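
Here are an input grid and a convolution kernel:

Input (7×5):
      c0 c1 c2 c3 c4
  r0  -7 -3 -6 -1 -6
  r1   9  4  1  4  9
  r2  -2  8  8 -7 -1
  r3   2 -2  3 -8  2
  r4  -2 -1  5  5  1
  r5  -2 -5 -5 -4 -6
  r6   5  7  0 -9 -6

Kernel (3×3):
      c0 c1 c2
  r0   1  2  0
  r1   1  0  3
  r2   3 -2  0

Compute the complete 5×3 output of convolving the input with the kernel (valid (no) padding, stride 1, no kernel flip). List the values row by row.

-23 9 58
49 -19 39
21 -15 8
15 13 -12
-20 13 10

Output[0,0]: The receptive field on the input at this output position is [-7 -3 -6 / 9 4 1 / -2 8 8]. Elementwise product with the kernel and sum: -7·1 + -3·2 + 9·1 + 1·3 + -2·3 + 8·-2.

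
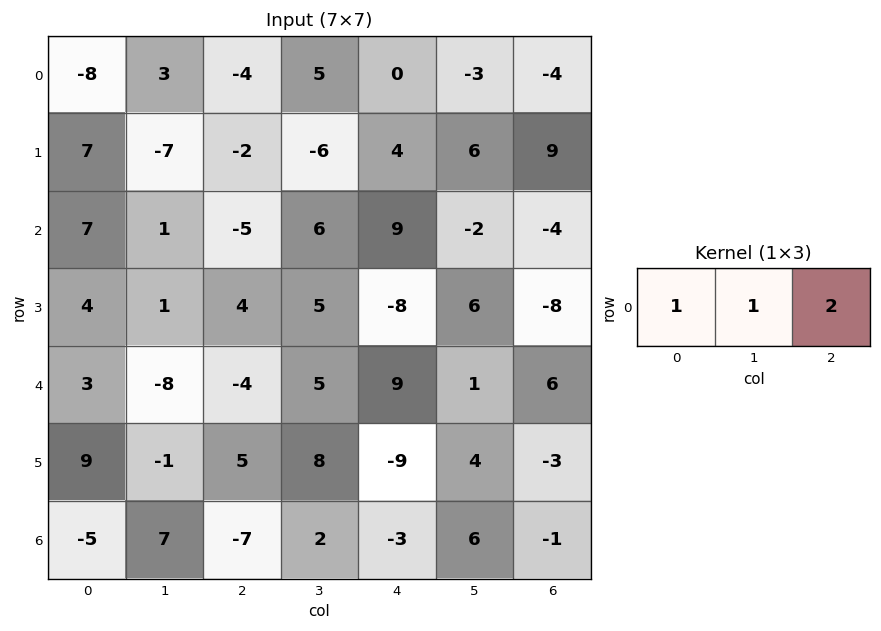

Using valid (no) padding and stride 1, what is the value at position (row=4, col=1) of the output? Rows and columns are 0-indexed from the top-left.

The receptive field on the input at this output position is [-8 -4 5]. Elementwise product with the kernel and sum: -8·1 + -4·1 + 5·2.

-2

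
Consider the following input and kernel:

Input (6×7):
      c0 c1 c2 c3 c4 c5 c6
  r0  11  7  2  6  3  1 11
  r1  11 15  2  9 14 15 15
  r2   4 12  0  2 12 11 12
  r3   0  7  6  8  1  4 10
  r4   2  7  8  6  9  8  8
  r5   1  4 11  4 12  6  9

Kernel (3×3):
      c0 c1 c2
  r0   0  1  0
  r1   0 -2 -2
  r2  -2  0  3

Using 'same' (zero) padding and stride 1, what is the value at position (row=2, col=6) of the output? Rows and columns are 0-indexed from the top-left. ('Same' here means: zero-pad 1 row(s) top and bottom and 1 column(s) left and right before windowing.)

-17

The receptive field on the zero-padded input at this output position is [15 15 0 / 11 12 0 / 4 10 0]. Elementwise product with the kernel and sum: 15·1 + 12·-2 + 0·-2 + 4·-2 + 0·3.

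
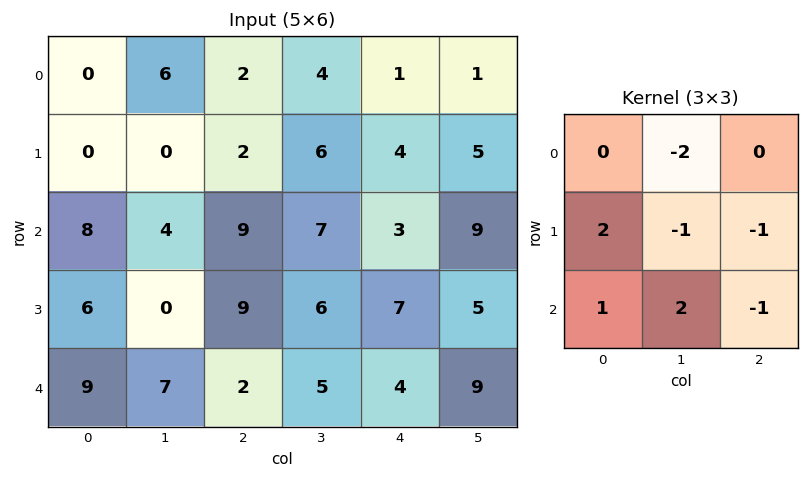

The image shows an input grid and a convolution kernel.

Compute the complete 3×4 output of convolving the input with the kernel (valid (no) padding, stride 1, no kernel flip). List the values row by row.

Output[0,0]: The receptive field on the input at this output position is [0 6 2 / 0 0 2 / 8 4 9]. Elementwise product with the kernel and sum: 6·-2 + 0·2 + 0·-1 + 2·-1 + 8·1 + 4·2 + 9·-1.
Output[0,1]: The receptive field on the input at this output position is [6 2 4 / 0 2 6 / 4 9 7]. Elementwise product with the kernel and sum: 2·-2 + 0·2 + 2·-1 + 6·-1 + 4·1 + 9·2 + 7·-1.

-7 3 6 5
0 0 10 9
16 -27 -1 -2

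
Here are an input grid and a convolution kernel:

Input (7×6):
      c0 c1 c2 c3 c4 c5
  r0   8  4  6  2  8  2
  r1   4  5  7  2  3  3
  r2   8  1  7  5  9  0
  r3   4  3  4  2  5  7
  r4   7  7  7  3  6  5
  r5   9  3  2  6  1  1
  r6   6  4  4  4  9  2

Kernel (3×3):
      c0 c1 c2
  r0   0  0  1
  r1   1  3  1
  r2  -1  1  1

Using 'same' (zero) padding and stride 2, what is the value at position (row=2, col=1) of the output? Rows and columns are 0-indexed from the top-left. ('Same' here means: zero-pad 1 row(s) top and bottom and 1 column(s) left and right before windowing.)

The receptive field on the zero-padded input at this output position is [3 4 2 / 7 7 3 / 3 2 6]. Elementwise product with the kernel and sum: 2·1 + 7·1 + 7·3 + 3·1 + 3·-1 + 2·1 + 6·1.

38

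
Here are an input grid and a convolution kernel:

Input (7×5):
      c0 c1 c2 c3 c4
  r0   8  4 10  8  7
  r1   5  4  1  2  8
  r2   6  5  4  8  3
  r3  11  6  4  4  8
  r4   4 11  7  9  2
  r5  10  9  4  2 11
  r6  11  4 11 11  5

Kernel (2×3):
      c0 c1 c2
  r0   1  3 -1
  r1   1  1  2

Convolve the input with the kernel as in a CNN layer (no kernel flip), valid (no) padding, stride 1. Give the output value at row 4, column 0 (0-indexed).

57

The receptive field on the input at this output position is [4 11 7 / 10 9 4]. Elementwise product with the kernel and sum: 4·1 + 11·3 + 7·-1 + 10·1 + 9·1 + 4·2.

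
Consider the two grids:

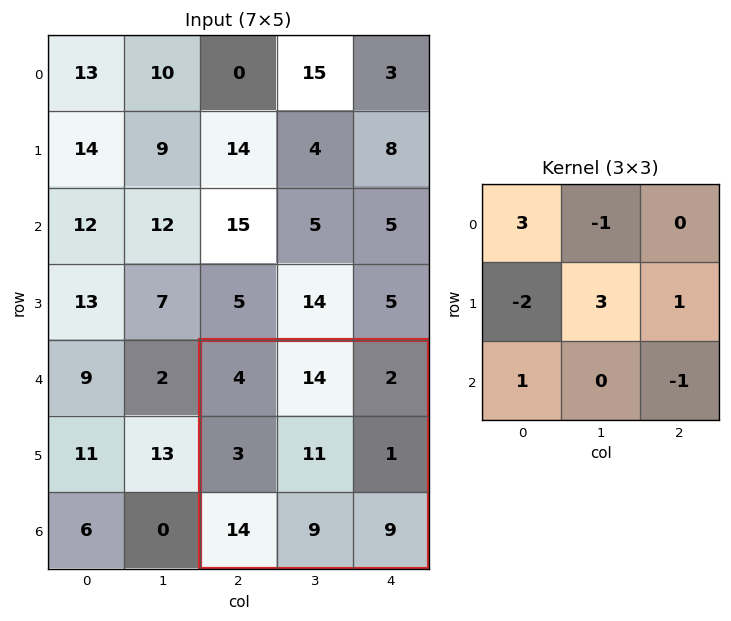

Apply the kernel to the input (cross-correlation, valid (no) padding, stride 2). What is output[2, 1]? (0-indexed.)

31

The receptive field on the input at this output position is [4 14 2 / 3 11 1 / 14 9 9]. Elementwise product with the kernel and sum: 4·3 + 14·-1 + 3·-2 + 11·3 + 1·1 + 14·1 + 9·-1.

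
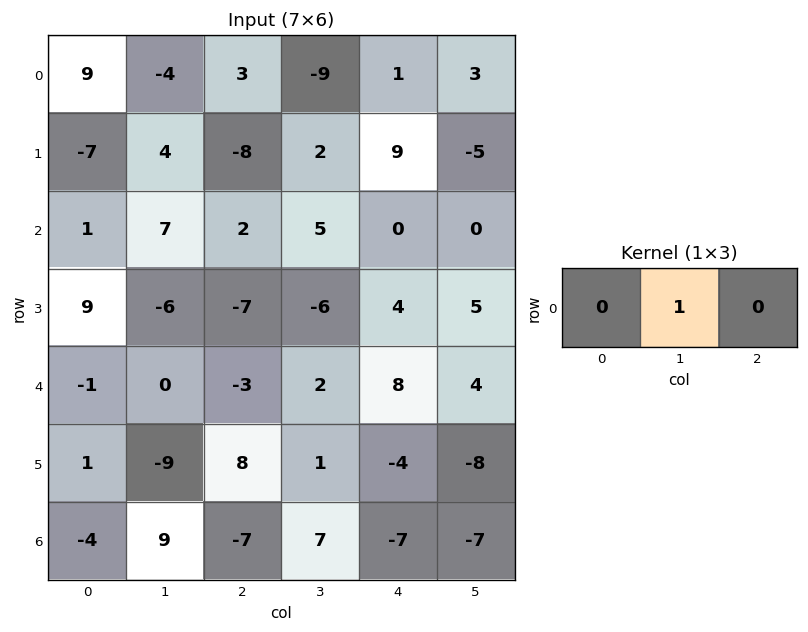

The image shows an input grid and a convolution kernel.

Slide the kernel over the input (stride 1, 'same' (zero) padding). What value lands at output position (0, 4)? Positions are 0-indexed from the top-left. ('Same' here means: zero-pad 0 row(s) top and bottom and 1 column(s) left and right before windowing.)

The receptive field on the zero-padded input at this output position is [-9 1 3]. Elementwise product with the kernel and sum: 1·1.

1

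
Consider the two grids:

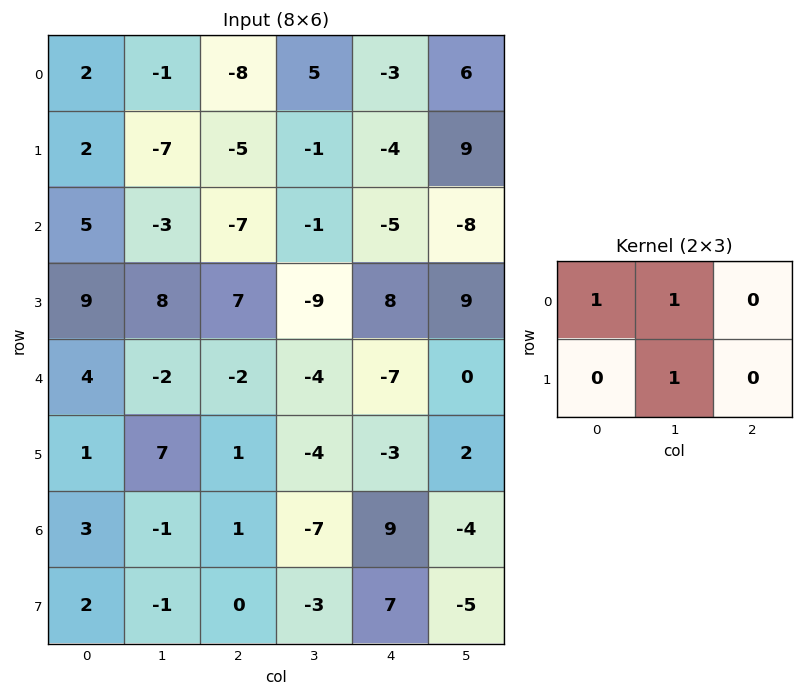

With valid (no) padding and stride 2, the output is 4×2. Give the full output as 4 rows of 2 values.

-6 -4
10 -17
9 -10
1 -9

Output[0,0]: The receptive field on the input at this output position is [2 -1 -8 / 2 -7 -5]. Elementwise product with the kernel and sum: 2·1 + -1·1 + -7·1.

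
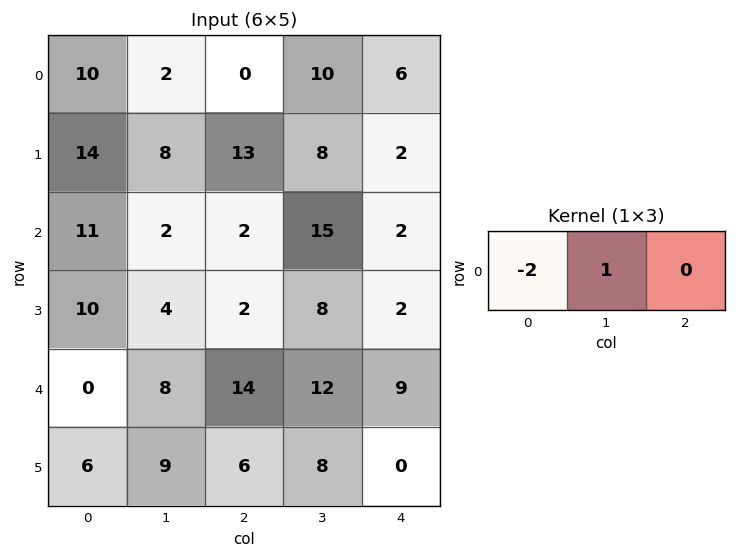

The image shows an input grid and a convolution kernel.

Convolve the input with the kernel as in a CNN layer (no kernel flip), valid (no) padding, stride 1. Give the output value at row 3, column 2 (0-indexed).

4

The receptive field on the input at this output position is [2 8 2]. Elementwise product with the kernel and sum: 2·-2 + 8·1.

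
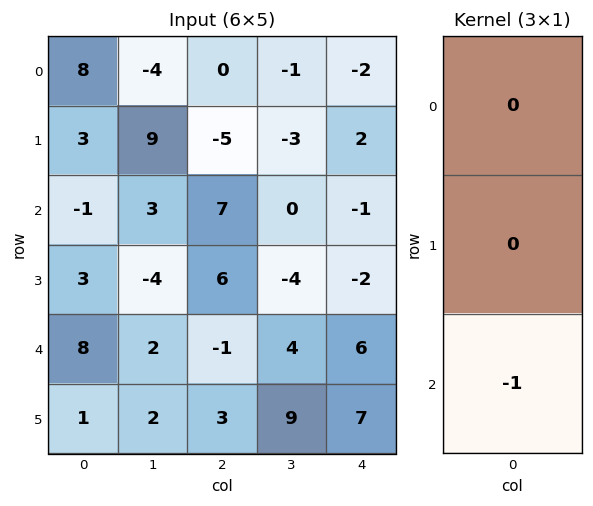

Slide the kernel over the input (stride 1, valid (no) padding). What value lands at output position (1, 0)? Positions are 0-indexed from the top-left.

The receptive field on the input at this output position is [3 / -1 / 3]. Elementwise product with the kernel and sum: 3·-1.

-3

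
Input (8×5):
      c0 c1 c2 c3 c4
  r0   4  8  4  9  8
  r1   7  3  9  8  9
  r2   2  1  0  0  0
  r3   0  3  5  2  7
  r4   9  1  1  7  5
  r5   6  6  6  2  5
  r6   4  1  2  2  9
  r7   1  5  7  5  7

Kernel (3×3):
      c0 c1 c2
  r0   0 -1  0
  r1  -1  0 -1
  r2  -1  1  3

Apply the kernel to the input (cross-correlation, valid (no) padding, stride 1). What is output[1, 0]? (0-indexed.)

The receptive field on the input at this output position is [7 3 9 / 2 1 0 / 0 3 5]. Elementwise product with the kernel and sum: 3·-1 + 2·-1 + 0·-1 + 0·-1 + 3·1 + 5·3.

13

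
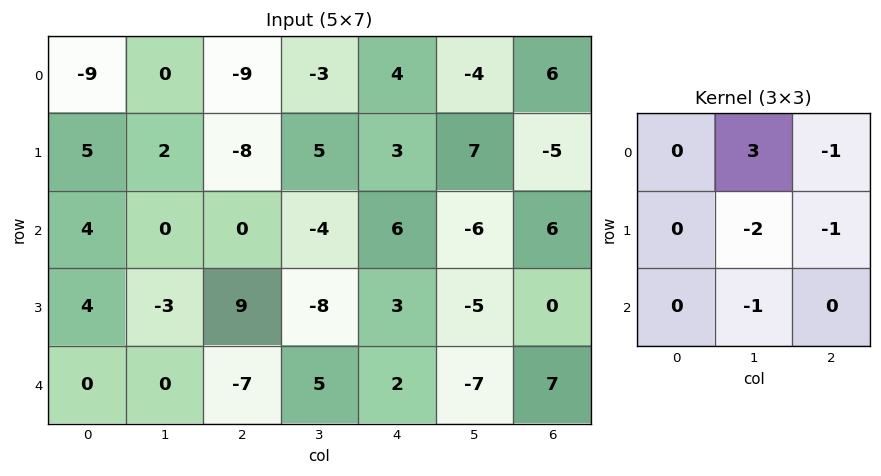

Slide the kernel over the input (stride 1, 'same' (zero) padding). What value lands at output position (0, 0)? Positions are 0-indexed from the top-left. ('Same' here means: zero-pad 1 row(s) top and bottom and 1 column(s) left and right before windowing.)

13

The receptive field on the zero-padded input at this output position is [0 0 0 / 0 -9 0 / 0 5 2]. Elementwise product with the kernel and sum: 0·3 + 0·-1 + -9·-2 + 0·-1 + 5·-1.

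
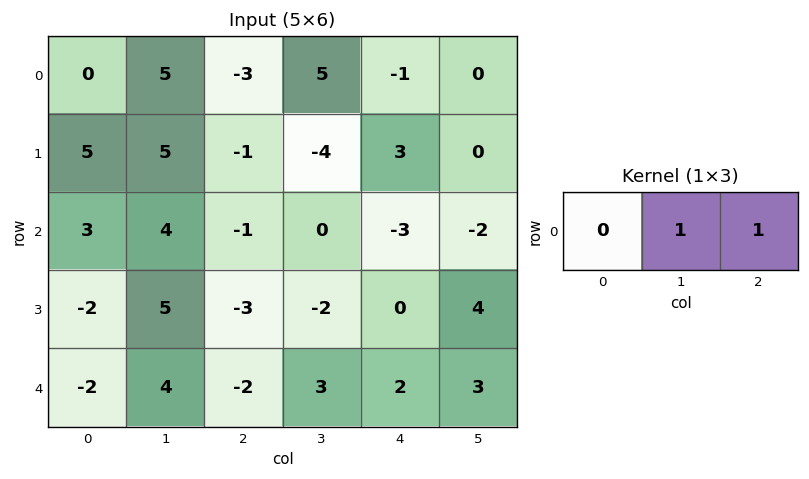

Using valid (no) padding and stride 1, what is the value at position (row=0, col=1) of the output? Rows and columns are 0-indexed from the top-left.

The receptive field on the input at this output position is [5 -3 5]. Elementwise product with the kernel and sum: -3·1 + 5·1.

2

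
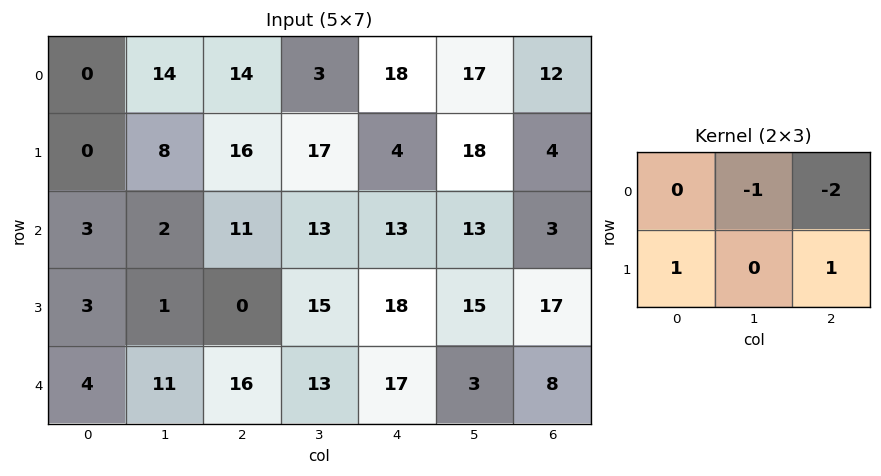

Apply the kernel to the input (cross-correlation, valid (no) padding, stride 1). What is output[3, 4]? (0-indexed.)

The receptive field on the input at this output position is [18 15 17 / 17 3 8]. Elementwise product with the kernel and sum: 15·-1 + 17·-2 + 17·1 + 8·1.

-24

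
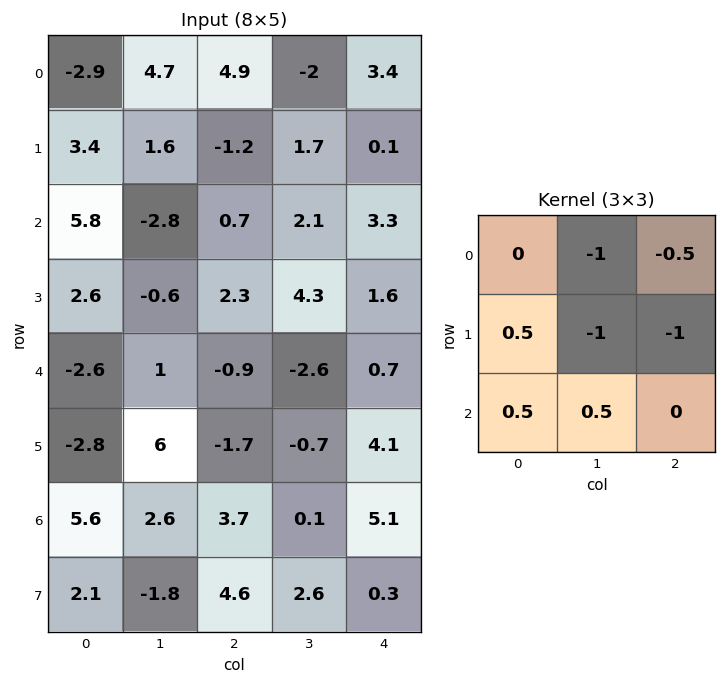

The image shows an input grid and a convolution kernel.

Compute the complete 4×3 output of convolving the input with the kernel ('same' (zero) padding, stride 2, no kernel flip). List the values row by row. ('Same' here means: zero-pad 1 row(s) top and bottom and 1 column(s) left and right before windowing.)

Output[0,0]: The receptive field on the zero-padded input at this output position is [0 0 0 / 0 -2.9 4.7 / 0 3.4 1.6]. Elementwise product with the kernel and sum: 0·-1 + 0·-0.5 + 0·0.5 + -2.9·-1 + 4.7·-1 + 0·0.5 + 3.4·0.5.

-0.1 -0.35 -3.5
-5.9 -3 0.6
-2.1 1.7 -1.9
-7.35 0.95 -7.7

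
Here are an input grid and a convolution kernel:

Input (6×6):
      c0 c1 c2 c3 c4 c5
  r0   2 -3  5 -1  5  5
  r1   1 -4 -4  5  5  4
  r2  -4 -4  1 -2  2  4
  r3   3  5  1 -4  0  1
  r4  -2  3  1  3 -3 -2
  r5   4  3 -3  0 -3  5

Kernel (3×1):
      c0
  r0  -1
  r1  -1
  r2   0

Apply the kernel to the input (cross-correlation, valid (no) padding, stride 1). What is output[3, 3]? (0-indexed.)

The receptive field on the input at this output position is [-4 / 3 / 0]. Elementwise product with the kernel and sum: -4·-1 + 3·-1.

1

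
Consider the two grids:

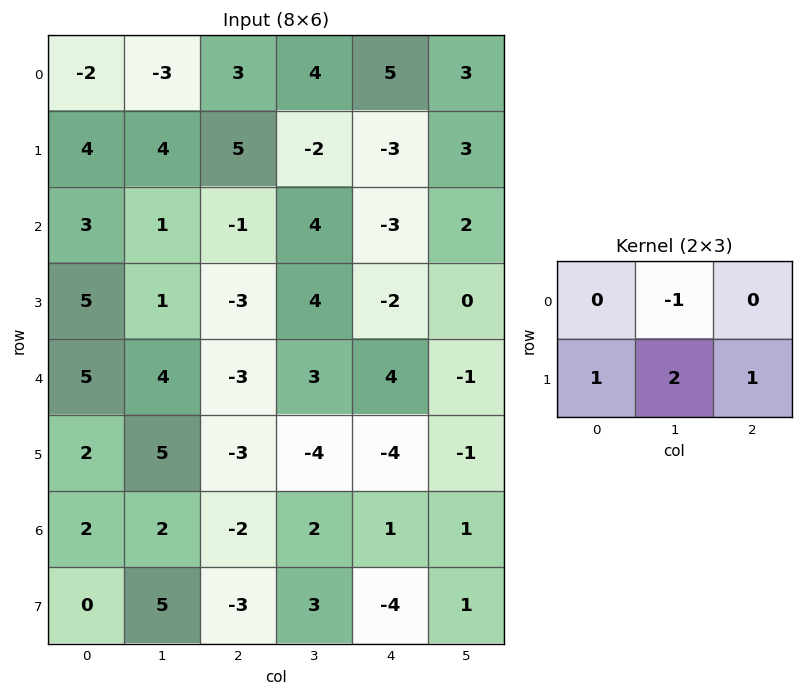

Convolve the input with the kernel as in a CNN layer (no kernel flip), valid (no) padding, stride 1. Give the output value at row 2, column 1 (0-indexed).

0

The receptive field on the input at this output position is [1 -1 4 / 1 -3 4]. Elementwise product with the kernel and sum: -1·-1 + 1·1 + -3·2 + 4·1.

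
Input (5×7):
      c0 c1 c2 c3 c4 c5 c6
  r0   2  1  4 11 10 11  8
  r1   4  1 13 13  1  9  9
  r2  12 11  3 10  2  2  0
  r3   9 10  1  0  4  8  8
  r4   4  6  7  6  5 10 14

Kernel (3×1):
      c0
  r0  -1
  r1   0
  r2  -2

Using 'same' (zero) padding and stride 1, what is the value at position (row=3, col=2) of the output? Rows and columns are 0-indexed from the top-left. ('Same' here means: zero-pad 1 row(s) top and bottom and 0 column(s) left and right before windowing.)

-17

The receptive field on the zero-padded input at this output position is [3 / 1 / 7]. Elementwise product with the kernel and sum: 3·-1 + 7·-2.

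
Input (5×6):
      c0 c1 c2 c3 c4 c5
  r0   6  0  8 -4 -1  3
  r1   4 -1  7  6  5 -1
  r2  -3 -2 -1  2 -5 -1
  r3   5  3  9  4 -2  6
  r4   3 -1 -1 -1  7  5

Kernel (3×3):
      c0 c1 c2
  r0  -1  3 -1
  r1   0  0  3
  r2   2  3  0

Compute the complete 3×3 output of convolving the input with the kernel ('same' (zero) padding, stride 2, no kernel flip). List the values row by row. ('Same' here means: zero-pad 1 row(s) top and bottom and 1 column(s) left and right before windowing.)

Output[0,0]: The receptive field on the zero-padded input at this output position is [0 0 0 / 0 6 0 / 0 4 -1]. Elementwise product with the kernel and sum: 0·-1 + 0·3 + 0·-1 + 0·3 + 0·2 + 4·3.
Output[0,1]: The receptive field on the zero-padded input at this output position is [0 0 0 / 0 8 -4 / -1 7 6]. Elementwise product with the kernel and sum: 0·-1 + 0·3 + 0·-1 + -4·3 + -1·2 + 7·3.

12 7 36
22 55 9
9 17 -1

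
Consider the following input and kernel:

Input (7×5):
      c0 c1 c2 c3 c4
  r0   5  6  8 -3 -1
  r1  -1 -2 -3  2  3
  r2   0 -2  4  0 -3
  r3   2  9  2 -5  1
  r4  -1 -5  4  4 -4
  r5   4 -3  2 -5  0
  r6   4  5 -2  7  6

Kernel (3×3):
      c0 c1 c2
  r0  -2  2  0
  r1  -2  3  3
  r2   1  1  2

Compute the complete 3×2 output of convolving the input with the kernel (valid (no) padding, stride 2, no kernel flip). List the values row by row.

Output[0,0]: The receptive field on the input at this output position is [5 6 8 / -1 -2 -3 / 0 -2 4]. Elementwise product with the kernel and sum: 5·-2 + 6·2 + -1·-2 + -2·3 + -3·3 + 0·1 + -2·1 + 4·2.

-5 -3
27 -24
-14 -2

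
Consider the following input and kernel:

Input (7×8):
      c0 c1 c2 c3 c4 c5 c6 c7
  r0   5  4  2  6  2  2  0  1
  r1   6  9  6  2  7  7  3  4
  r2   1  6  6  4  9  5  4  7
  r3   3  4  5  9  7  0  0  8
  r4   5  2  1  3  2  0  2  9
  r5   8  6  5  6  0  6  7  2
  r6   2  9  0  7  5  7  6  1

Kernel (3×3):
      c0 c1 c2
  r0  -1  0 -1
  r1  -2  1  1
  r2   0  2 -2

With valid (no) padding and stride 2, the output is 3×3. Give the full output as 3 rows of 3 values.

-4 -17 -4
-2 -7 -31
7 -3 11

Output[0,0]: The receptive field on the input at this output position is [5 4 2 / 6 9 6 / 1 6 6]. Elementwise product with the kernel and sum: 5·-1 + 2·-1 + 6·-2 + 9·1 + 6·1 + 6·2 + 6·-2.
Output[0,1]: The receptive field on the input at this output position is [2 6 2 / 6 2 7 / 6 4 9]. Elementwise product with the kernel and sum: 2·-1 + 2·-1 + 6·-2 + 2·1 + 7·1 + 4·2 + 9·-2.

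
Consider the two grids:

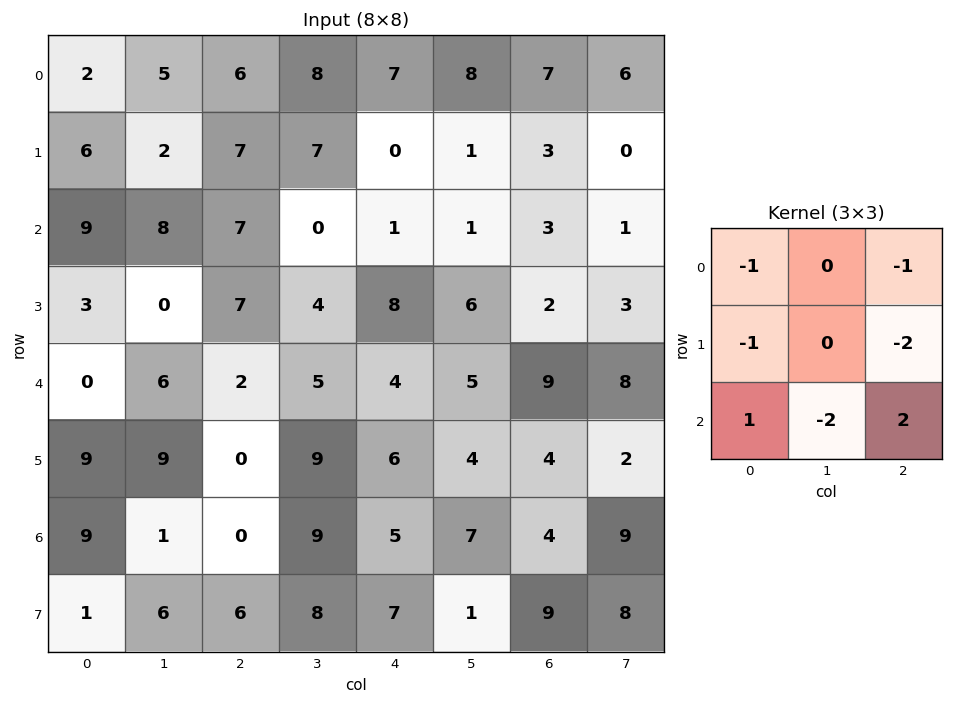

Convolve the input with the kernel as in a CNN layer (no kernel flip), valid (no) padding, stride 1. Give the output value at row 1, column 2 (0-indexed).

The receptive field on the input at this output position is [7 7 0 / 7 0 1 / 7 4 8]. Elementwise product with the kernel and sum: 7·-1 + 0·-1 + 7·-1 + 1·-2 + 7·1 + 4·-2 + 8·2.

-1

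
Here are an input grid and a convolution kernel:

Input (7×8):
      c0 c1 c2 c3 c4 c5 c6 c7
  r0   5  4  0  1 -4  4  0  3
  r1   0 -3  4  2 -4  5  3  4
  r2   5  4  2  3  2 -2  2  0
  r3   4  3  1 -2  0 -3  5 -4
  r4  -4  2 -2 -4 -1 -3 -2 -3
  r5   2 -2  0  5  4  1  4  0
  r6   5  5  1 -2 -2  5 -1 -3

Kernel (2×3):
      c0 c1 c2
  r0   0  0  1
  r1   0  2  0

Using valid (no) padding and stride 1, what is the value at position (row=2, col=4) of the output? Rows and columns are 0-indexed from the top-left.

The receptive field on the input at this output position is [2 -2 2 / 0 -3 5]. Elementwise product with the kernel and sum: 2·1 + -3·2.

-4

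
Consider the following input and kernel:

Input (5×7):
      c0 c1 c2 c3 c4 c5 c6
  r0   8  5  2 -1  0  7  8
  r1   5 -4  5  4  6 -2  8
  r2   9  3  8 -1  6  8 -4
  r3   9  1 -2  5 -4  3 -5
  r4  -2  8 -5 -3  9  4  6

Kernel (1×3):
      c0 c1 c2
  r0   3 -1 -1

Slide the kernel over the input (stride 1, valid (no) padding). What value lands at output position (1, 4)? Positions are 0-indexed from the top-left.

12

The receptive field on the input at this output position is [6 -2 8]. Elementwise product with the kernel and sum: 6·3 + -2·-1 + 8·-1.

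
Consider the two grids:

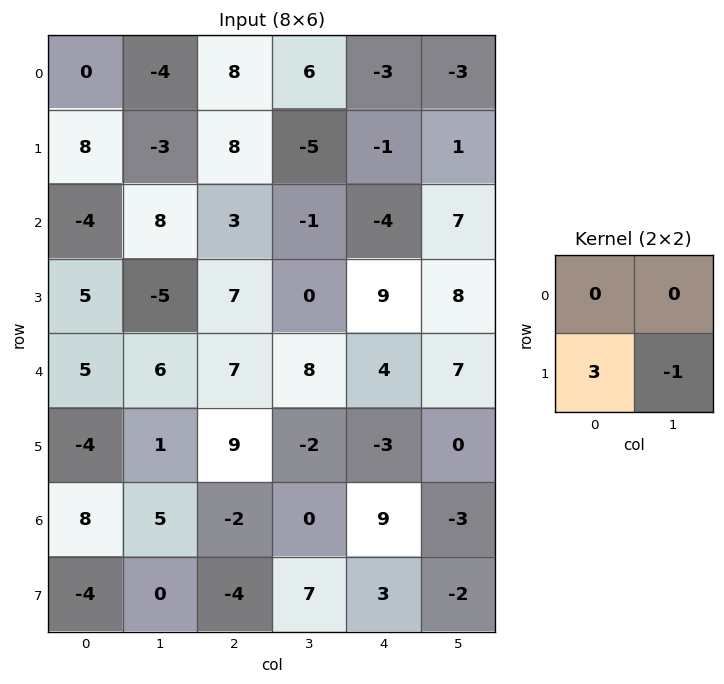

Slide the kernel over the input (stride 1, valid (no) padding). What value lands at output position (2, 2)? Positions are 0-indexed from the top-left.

21

The receptive field on the input at this output position is [3 -1 / 7 0]. Elementwise product with the kernel and sum: 7·3 + 0·-1.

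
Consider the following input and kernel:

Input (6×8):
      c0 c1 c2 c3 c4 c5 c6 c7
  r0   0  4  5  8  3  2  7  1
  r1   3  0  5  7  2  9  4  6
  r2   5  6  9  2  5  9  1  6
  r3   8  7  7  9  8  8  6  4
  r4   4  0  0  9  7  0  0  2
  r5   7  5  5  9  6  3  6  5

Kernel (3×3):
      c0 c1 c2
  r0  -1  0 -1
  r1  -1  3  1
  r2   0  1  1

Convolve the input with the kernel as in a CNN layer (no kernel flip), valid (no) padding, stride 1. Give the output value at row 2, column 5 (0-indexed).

The receptive field on the input at this output position is [9 1 6 / 8 6 4 / 0 0 2]. Elementwise product with the kernel and sum: 9·-1 + 6·-1 + 8·-1 + 6·3 + 4·1 + 0·1 + 2·1.

1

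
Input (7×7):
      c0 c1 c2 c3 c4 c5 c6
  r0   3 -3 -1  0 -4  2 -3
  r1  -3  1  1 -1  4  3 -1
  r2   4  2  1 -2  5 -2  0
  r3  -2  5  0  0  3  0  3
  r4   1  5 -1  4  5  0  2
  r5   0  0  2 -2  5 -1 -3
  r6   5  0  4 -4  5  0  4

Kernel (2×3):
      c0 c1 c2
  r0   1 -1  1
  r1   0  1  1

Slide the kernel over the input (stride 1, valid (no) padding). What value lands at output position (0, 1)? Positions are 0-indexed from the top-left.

The receptive field on the input at this output position is [-3 -1 0 / 1 1 -1]. Elementwise product with the kernel and sum: -3·1 + -1·-1 + 0·1 + 1·1 + -1·1.

-2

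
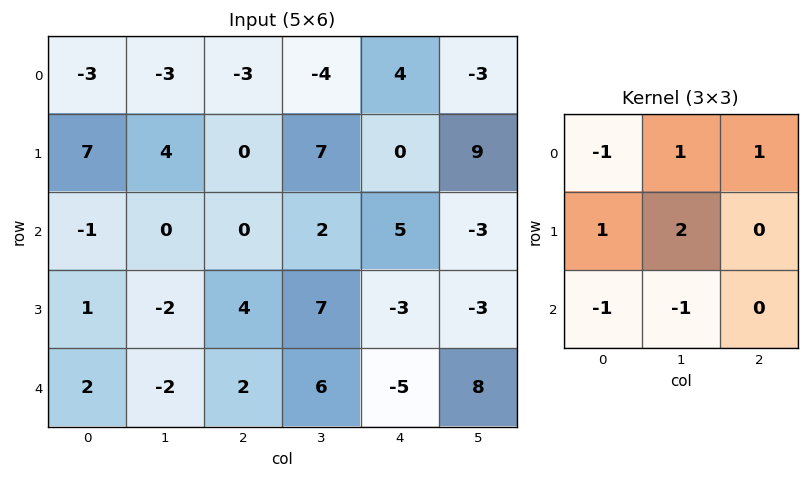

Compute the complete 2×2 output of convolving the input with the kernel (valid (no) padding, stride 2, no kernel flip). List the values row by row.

Output[0,0]: The receptive field on the input at this output position is [-3 -3 -3 / 7 4 0 / -1 0 0]. Elementwise product with the kernel and sum: -3·-1 + -3·1 + -3·1 + 7·1 + 4·2 + -1·-1 + 0·-1.

13 15
-2 17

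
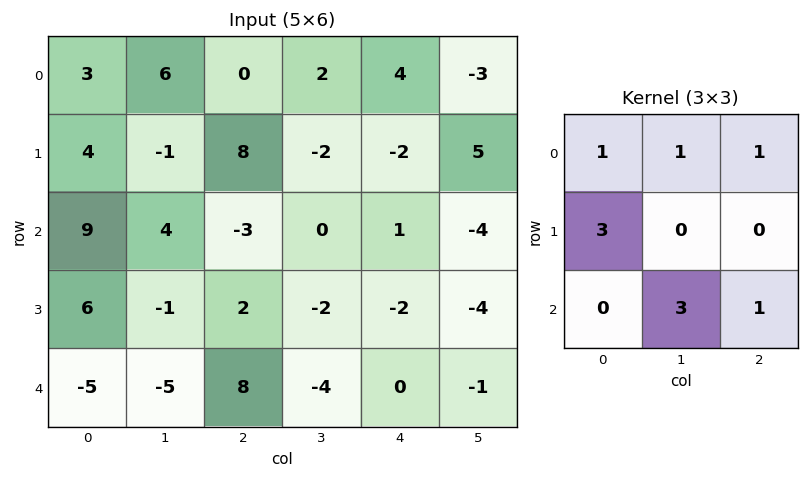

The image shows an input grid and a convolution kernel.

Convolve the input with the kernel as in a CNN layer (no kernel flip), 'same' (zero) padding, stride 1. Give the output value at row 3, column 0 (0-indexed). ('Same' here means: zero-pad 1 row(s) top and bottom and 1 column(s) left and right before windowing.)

The receptive field on the zero-padded input at this output position is [0 9 4 / 0 6 -1 / 0 -5 -5]. Elementwise product with the kernel and sum: 0·1 + 9·1 + 4·1 + 0·3 + -5·3 + -5·1.

-7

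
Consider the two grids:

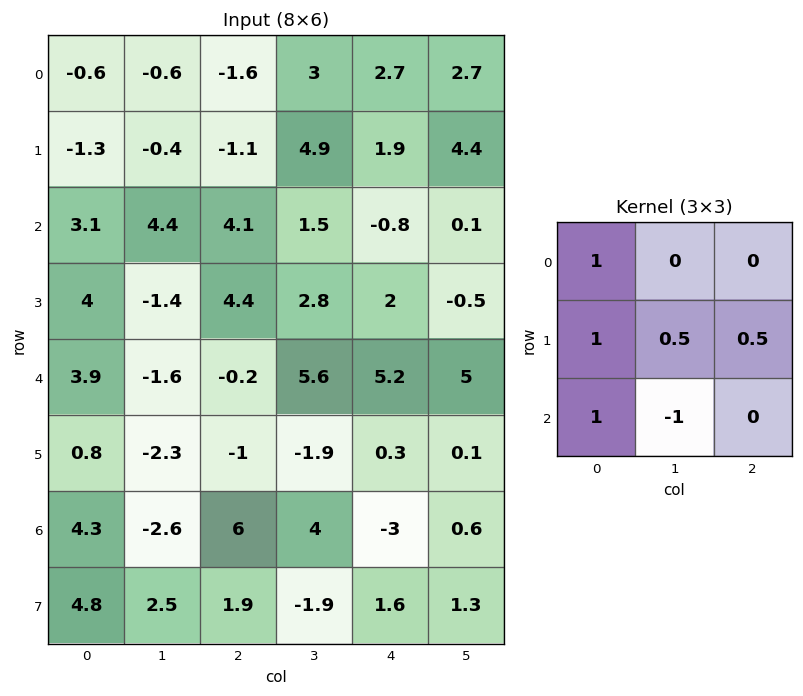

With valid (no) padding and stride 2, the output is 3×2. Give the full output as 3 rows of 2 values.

Output[0,0]: The receptive field on the input at this output position is [-0.6 -0.6 -1.6 / -1.3 -0.4 -1.1 / 3.1 4.4 4.1]. Elementwise product with the kernel and sum: -0.6·1 + -1.3·1 + -0.4·0.5 + -1.1·0.5 + 3.1·1 + 4.4·-1.

-3.95 3.3
14.1 5.1
9.95 0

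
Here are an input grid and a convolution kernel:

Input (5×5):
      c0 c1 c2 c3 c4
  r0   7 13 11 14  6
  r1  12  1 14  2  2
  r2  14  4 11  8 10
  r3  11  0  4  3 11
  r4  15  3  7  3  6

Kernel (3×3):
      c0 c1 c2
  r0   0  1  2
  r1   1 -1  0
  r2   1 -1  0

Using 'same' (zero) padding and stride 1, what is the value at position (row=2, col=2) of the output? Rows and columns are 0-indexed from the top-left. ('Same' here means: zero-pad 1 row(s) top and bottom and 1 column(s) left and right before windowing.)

7

The receptive field on the zero-padded input at this output position is [1 14 2 / 4 11 8 / 0 4 3]. Elementwise product with the kernel and sum: 14·1 + 2·2 + 4·1 + 11·-1 + 0·1 + 4·-1.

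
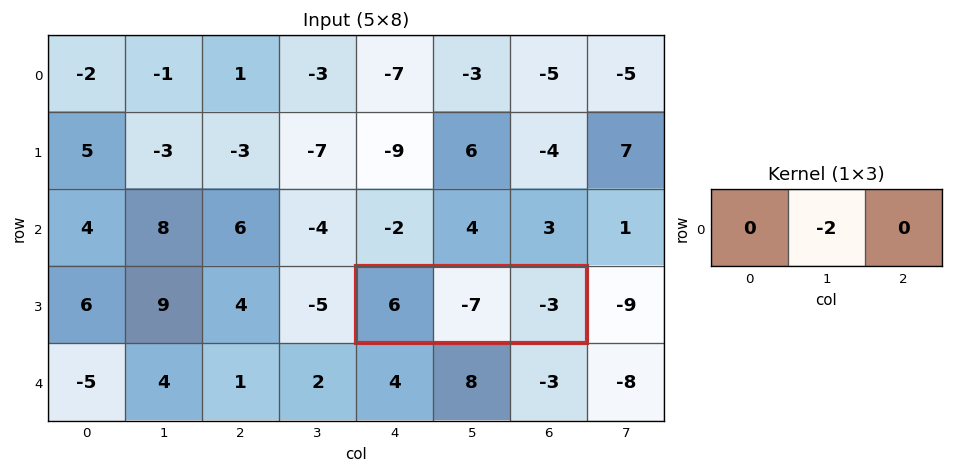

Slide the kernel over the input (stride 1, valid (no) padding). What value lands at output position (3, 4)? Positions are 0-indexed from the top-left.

14

The receptive field on the input at this output position is [6 -7 -3]. Elementwise product with the kernel and sum: -7·-2.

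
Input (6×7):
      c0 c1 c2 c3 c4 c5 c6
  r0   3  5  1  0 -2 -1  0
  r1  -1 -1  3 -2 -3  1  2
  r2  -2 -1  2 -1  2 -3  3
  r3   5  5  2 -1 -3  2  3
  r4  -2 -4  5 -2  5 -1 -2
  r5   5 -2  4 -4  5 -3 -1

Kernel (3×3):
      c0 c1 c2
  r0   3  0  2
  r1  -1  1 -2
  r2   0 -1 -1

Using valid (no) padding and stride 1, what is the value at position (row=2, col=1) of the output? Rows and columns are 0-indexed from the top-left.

-9

The receptive field on the input at this output position is [-1 2 -1 / 5 2 -1 / -4 5 -2]. Elementwise product with the kernel and sum: -1·3 + -1·2 + 5·-1 + 2·1 + -1·-2 + 5·-1 + -2·-1.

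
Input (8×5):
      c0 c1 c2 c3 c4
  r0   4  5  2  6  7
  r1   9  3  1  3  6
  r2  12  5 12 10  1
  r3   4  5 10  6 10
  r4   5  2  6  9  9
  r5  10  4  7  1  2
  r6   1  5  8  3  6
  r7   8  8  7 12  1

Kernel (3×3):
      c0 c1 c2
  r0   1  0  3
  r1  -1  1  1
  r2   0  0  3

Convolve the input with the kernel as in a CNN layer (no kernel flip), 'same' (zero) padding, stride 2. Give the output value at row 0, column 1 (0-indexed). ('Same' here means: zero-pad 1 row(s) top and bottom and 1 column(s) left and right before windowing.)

The receptive field on the zero-padded input at this output position is [0 0 0 / 5 2 6 / 3 1 3]. Elementwise product with the kernel and sum: 0·1 + 0·3 + 5·-1 + 2·1 + 6·1 + 3·3.

12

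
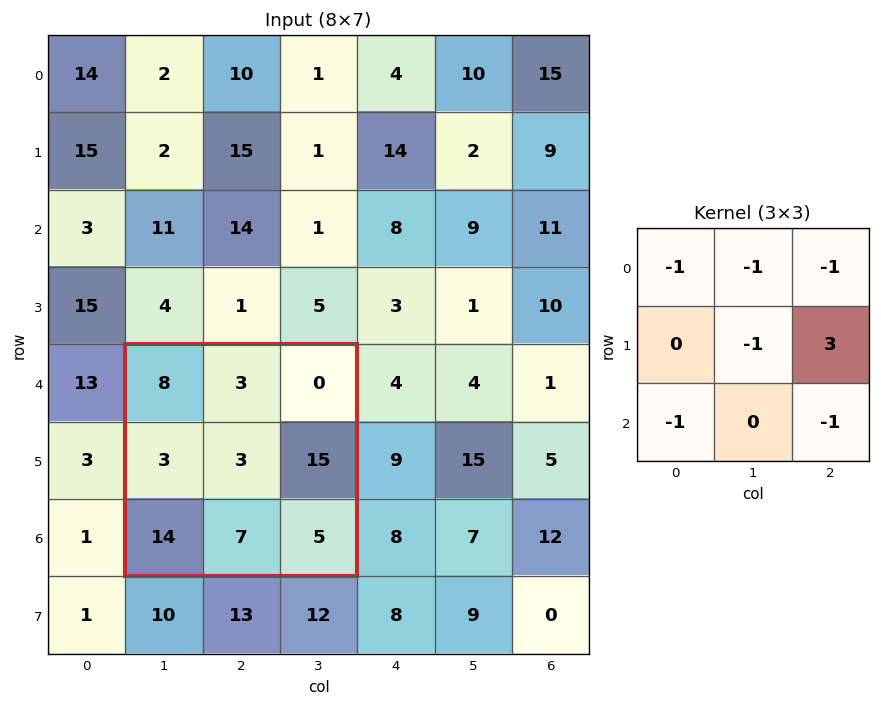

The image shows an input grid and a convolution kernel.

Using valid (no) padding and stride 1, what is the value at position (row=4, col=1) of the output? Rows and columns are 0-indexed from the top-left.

12

The receptive field on the input at this output position is [8 3 0 / 3 3 15 / 14 7 5]. Elementwise product with the kernel and sum: 8·-1 + 3·-1 + 0·-1 + 3·-1 + 15·3 + 14·-1 + 5·-1.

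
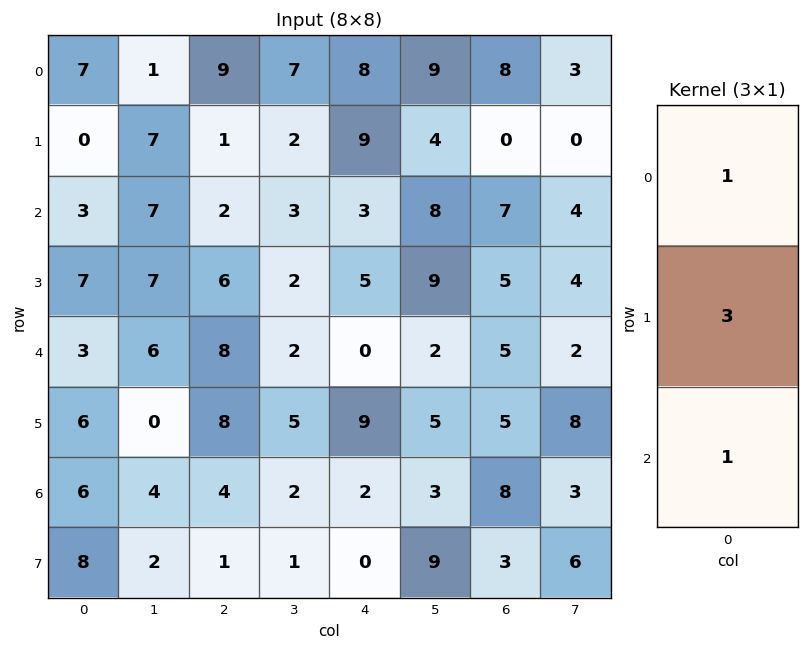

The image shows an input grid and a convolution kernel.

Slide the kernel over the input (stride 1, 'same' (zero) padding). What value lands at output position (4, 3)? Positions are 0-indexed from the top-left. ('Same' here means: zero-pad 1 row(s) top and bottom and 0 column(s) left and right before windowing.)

13

The receptive field on the zero-padded input at this output position is [2 / 2 / 5]. Elementwise product with the kernel and sum: 2·1 + 2·3 + 5·1.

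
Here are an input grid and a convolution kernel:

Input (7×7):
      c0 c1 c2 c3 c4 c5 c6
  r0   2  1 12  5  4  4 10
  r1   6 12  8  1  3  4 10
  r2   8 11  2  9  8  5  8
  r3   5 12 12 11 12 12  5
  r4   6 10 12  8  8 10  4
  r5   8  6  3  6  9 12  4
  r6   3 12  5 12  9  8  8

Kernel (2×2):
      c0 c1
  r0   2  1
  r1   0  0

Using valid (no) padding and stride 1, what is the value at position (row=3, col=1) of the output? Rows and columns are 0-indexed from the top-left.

36

The receptive field on the input at this output position is [12 12 / 10 12]. Elementwise product with the kernel and sum: 12·2 + 12·1.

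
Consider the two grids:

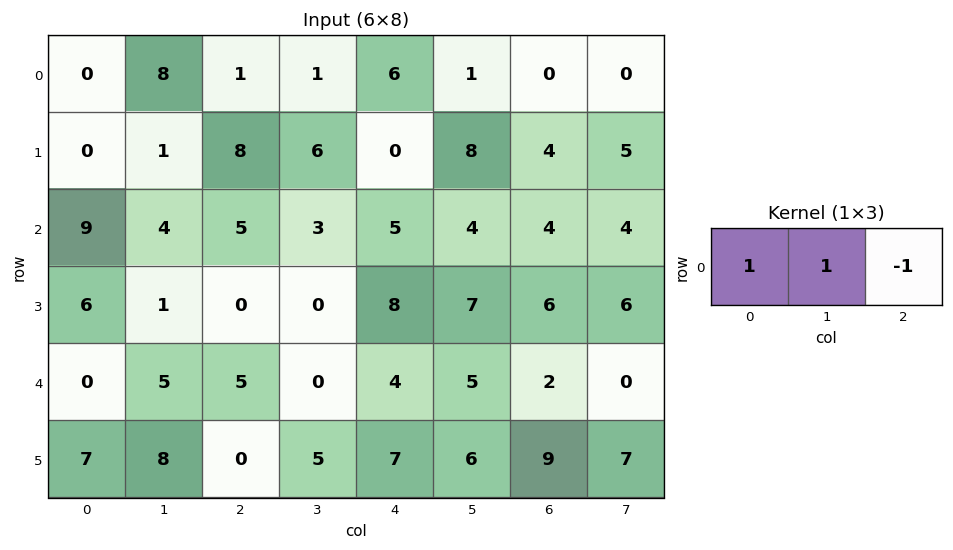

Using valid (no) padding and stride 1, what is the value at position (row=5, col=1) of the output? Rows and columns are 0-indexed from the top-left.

3

The receptive field on the input at this output position is [8 0 5]. Elementwise product with the kernel and sum: 8·1 + 0·1 + 5·-1.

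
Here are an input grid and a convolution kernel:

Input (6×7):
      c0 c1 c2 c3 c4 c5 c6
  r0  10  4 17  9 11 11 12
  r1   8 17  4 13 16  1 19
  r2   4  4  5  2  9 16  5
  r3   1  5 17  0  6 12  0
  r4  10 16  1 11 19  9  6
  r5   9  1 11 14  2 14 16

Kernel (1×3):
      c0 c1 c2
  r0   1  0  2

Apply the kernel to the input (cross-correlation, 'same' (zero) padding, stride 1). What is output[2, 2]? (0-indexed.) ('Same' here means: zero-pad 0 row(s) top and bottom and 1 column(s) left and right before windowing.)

The receptive field on the zero-padded input at this output position is [4 5 2]. Elementwise product with the kernel and sum: 4·1 + 2·2.

8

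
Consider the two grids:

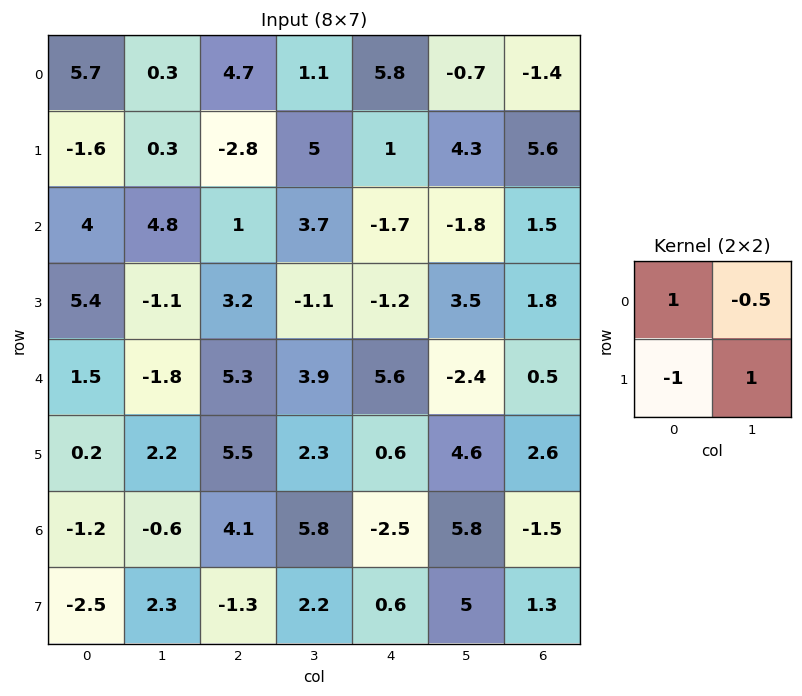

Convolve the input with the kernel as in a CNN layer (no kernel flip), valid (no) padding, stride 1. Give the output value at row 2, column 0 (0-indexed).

The receptive field on the input at this output position is [4 4.8 / 5.4 -1.1]. Elementwise product with the kernel and sum: 4·1 + 4.8·-0.5 + 5.4·-1 + -1.1·1.

-4.9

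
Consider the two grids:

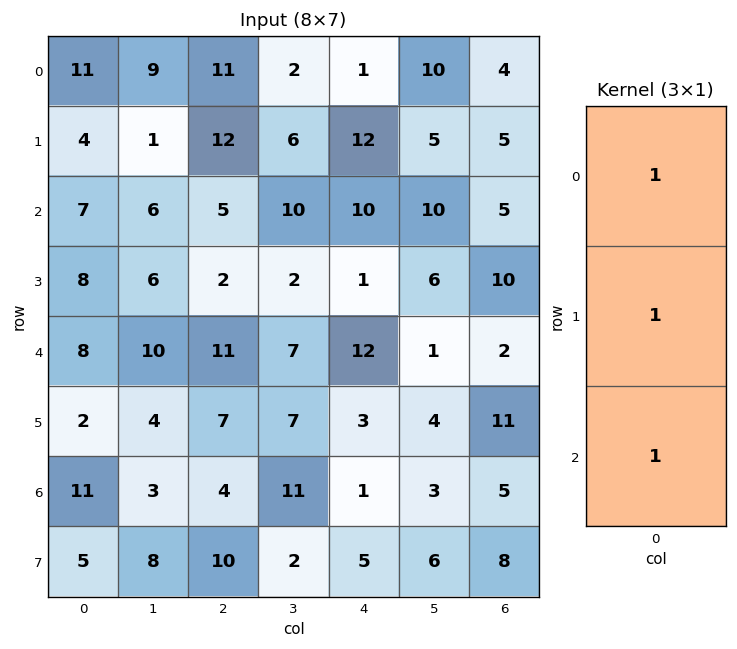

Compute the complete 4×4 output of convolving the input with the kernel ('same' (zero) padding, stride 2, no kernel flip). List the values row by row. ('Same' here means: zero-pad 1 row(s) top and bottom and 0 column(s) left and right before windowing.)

Output[0,0]: The receptive field on the zero-padded input at this output position is [0 / 11 / 4]. Elementwise product with the kernel and sum: 0·1 + 11·1 + 4·1.
Output[0,1]: The receptive field on the zero-padded input at this output position is [0 / 11 / 12]. Elementwise product with the kernel and sum: 0·1 + 11·1 + 12·1.

15 23 13 9
19 19 23 20
18 20 16 23
18 21 9 24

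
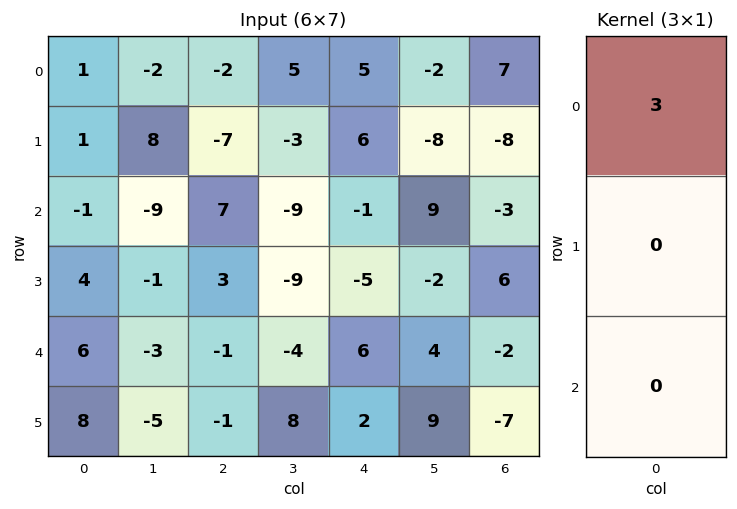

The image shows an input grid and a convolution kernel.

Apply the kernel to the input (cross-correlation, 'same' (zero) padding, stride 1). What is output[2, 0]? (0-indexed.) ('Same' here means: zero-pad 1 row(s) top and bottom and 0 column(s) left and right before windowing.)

3

The receptive field on the zero-padded input at this output position is [1 / -1 / 4]. Elementwise product with the kernel and sum: 1·3.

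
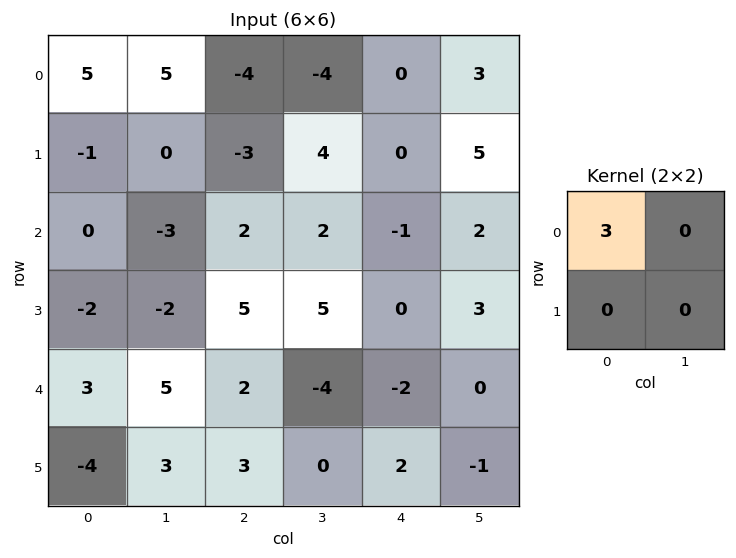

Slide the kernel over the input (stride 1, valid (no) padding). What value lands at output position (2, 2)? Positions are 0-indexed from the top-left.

The receptive field on the input at this output position is [2 2 / 5 5]. Elementwise product with the kernel and sum: 2·3.

6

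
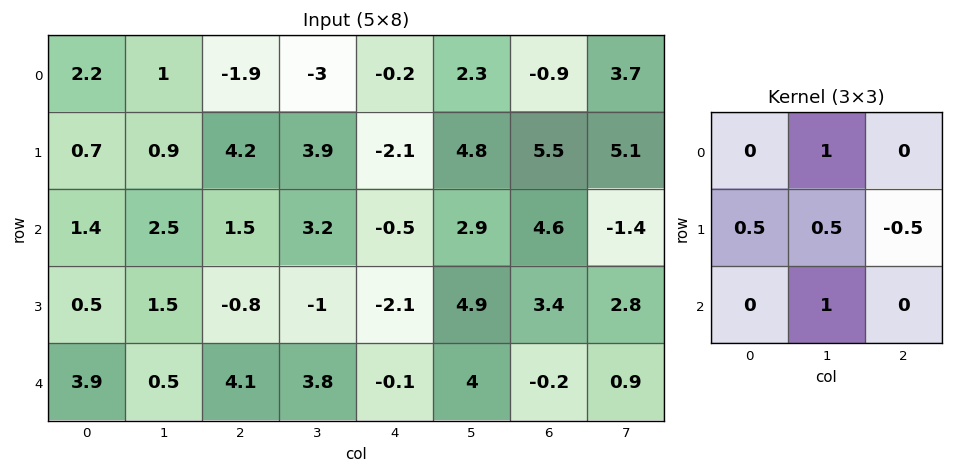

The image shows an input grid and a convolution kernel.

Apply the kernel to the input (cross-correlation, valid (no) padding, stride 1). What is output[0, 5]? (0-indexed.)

6.3

The receptive field on the input at this output position is [2.3 -0.9 3.7 / 4.8 5.5 5.1 / 2.9 4.6 -1.4]. Elementwise product with the kernel and sum: -0.9·1 + 4.8·0.5 + 5.5·0.5 + 5.1·-0.5 + 4.6·1.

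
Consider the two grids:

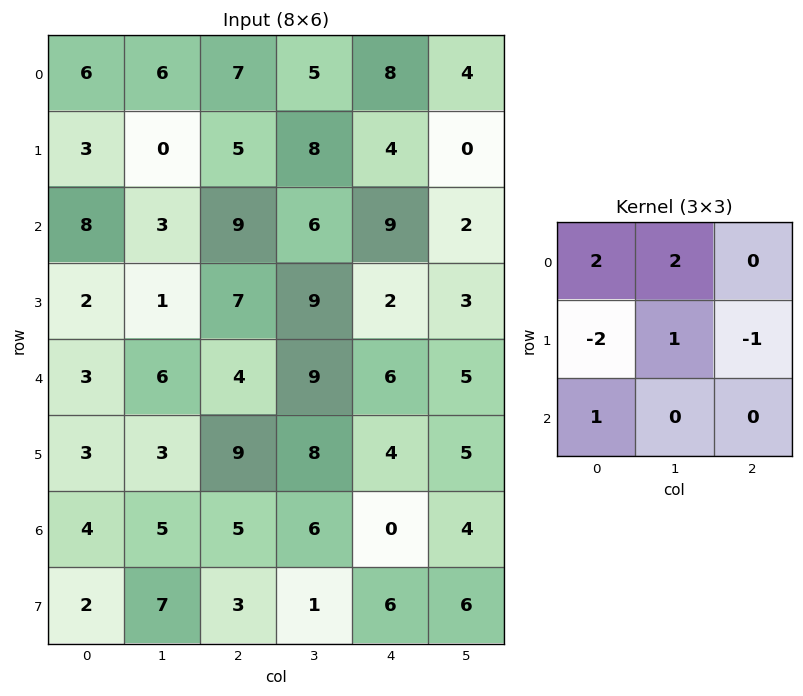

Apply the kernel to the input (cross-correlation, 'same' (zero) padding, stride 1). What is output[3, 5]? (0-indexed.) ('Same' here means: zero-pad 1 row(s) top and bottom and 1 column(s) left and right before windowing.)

The receptive field on the zero-padded input at this output position is [9 2 0 / 2 3 0 / 6 5 0]. Elementwise product with the kernel and sum: 9·2 + 2·2 + 2·-2 + 3·1 + 0·-1 + 6·1.

27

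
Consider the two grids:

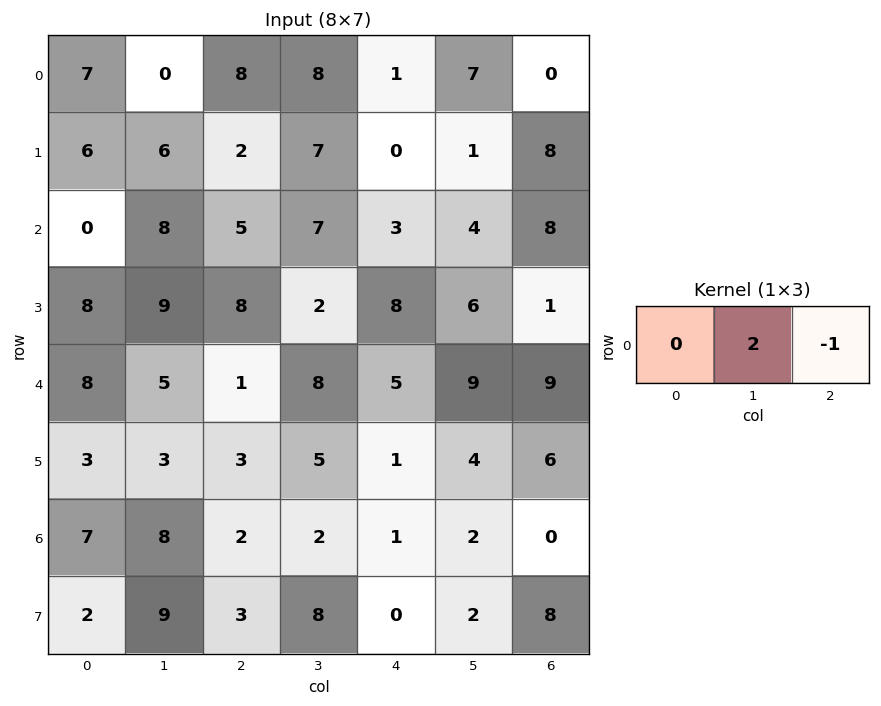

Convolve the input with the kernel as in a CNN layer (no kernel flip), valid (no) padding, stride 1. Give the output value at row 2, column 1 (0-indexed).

The receptive field on the input at this output position is [8 5 7]. Elementwise product with the kernel and sum: 5·2 + 7·-1.

3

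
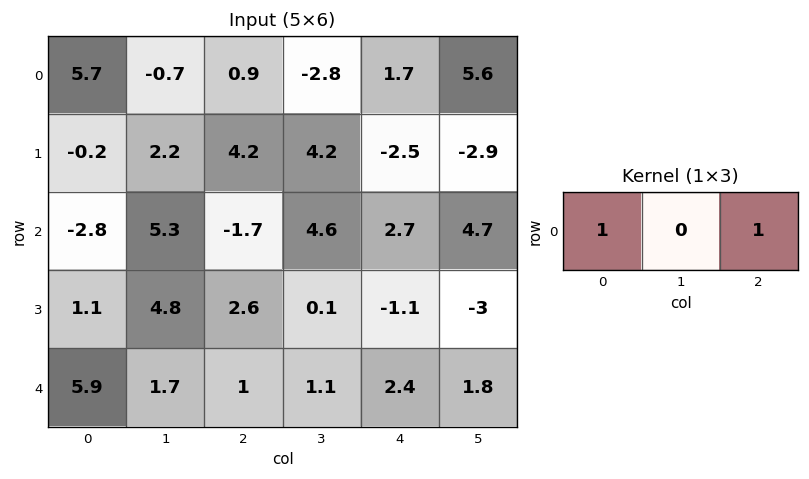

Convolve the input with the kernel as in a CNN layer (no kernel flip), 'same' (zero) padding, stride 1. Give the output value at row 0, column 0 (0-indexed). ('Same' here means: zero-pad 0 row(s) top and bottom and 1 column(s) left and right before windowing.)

-0.7

The receptive field on the zero-padded input at this output position is [0 5.7 -0.7]. Elementwise product with the kernel and sum: 0·1 + -0.7·1.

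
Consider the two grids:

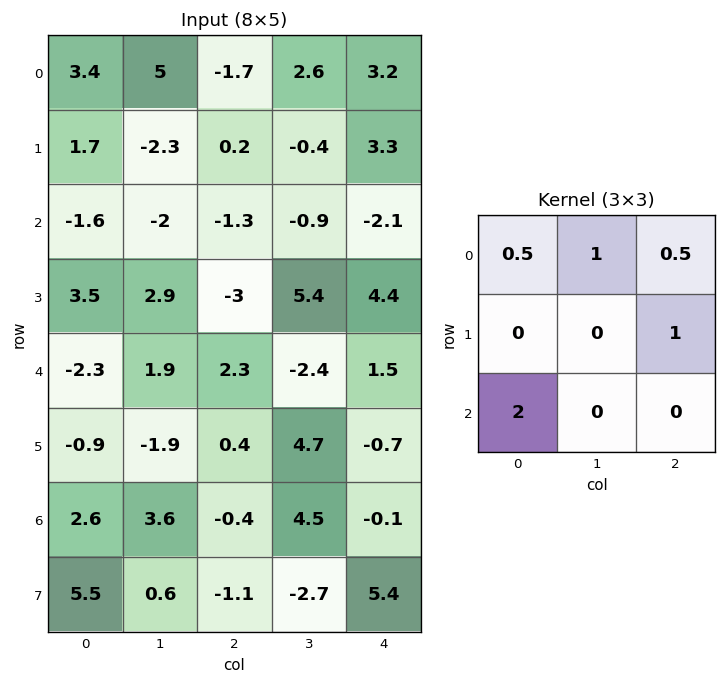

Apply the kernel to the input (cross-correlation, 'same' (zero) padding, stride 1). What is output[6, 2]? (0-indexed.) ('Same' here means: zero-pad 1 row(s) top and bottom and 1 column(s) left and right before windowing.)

7.5

The receptive field on the zero-padded input at this output position is [-1.9 0.4 4.7 / 3.6 -0.4 4.5 / 0.6 -1.1 -2.7]. Elementwise product with the kernel and sum: -1.9·0.5 + 0.4·1 + 4.7·0.5 + 4.5·1 + 0.6·2.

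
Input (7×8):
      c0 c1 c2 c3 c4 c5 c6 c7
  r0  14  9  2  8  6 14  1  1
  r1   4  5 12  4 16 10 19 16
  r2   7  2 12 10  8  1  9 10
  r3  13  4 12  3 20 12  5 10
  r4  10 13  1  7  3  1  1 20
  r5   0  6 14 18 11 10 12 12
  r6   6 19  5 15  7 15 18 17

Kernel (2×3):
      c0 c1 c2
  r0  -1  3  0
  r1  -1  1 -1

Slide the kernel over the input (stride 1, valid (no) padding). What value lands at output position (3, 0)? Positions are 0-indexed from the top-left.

The receptive field on the input at this output position is [13 4 12 / 10 13 1]. Elementwise product with the kernel and sum: 13·-1 + 4·3 + 10·-1 + 13·1 + 1·-1.

1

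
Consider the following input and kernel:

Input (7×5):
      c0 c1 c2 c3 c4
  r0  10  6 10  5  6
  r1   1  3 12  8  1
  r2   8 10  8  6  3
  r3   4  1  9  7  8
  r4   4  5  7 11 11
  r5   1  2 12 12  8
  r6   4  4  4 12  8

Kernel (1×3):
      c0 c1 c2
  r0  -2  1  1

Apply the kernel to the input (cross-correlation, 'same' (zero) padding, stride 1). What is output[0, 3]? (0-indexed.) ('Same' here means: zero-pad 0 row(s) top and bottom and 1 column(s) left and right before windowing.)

-9

The receptive field on the zero-padded input at this output position is [10 5 6]. Elementwise product with the kernel and sum: 10·-2 + 5·1 + 6·1.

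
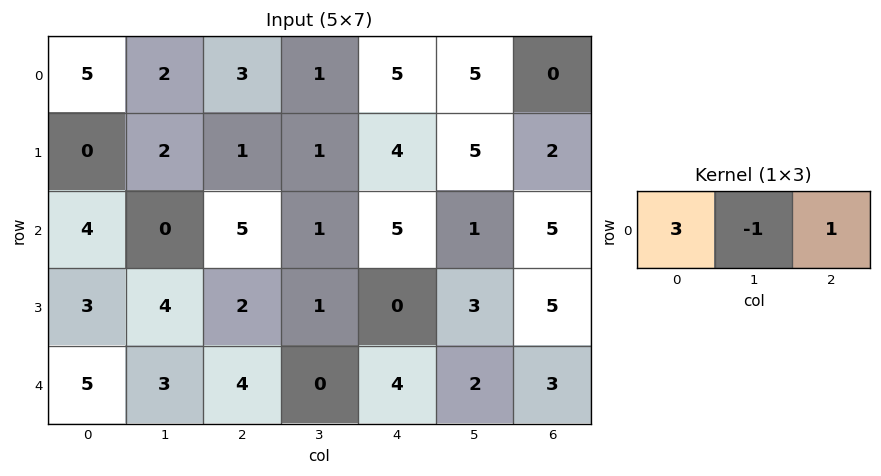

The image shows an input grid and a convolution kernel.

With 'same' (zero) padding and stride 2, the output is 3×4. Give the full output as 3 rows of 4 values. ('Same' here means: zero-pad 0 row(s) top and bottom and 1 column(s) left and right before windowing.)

-3 4 3 15
-4 -4 -1 -2
-2 5 -2 3

Output[0,0]: The receptive field on the zero-padded input at this output position is [0 5 2]. Elementwise product with the kernel and sum: 0·3 + 5·-1 + 2·1.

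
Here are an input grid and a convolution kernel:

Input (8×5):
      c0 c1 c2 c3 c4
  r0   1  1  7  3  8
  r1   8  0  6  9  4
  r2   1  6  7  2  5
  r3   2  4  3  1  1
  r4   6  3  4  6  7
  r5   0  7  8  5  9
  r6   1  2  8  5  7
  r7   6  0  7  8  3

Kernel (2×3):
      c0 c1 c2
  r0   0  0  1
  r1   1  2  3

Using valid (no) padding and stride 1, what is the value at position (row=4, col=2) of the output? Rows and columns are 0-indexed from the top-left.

52

The receptive field on the input at this output position is [4 6 7 / 8 5 9]. Elementwise product with the kernel and sum: 7·1 + 8·1 + 5·2 + 9·3.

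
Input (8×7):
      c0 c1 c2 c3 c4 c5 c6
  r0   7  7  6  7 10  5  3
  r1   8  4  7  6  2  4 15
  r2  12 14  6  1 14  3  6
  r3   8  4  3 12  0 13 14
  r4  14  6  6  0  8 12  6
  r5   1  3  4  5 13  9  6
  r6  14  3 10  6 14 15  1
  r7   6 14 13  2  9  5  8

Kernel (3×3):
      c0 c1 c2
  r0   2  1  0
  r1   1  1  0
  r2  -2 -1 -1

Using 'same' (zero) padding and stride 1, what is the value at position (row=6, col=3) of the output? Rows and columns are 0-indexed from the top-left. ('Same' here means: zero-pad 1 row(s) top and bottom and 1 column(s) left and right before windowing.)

The receptive field on the zero-padded input at this output position is [4 5 13 / 10 6 14 / 13 2 9]. Elementwise product with the kernel and sum: 4·2 + 5·1 + 10·1 + 6·1 + 13·-2 + 2·-1 + 9·-1.

-8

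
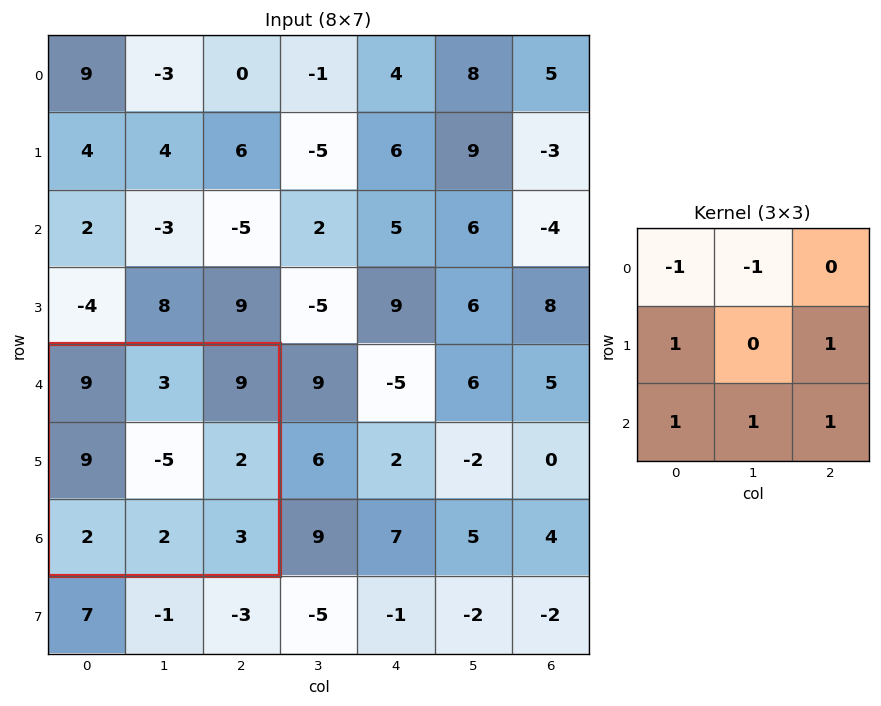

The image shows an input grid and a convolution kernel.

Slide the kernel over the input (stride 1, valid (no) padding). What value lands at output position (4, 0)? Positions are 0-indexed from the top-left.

6

The receptive field on the input at this output position is [9 3 9 / 9 -5 2 / 2 2 3]. Elementwise product with the kernel and sum: 9·-1 + 3·-1 + 9·1 + 2·1 + 2·1 + 2·1 + 3·1.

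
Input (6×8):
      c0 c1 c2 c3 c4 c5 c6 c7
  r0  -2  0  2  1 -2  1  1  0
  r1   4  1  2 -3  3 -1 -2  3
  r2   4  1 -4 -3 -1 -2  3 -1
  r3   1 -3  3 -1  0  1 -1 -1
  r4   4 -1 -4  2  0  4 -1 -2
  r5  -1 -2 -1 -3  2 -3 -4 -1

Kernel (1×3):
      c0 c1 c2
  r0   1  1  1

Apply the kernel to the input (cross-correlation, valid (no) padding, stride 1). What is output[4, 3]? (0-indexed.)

6

The receptive field on the input at this output position is [2 0 4]. Elementwise product with the kernel and sum: 2·1 + 0·1 + 4·1.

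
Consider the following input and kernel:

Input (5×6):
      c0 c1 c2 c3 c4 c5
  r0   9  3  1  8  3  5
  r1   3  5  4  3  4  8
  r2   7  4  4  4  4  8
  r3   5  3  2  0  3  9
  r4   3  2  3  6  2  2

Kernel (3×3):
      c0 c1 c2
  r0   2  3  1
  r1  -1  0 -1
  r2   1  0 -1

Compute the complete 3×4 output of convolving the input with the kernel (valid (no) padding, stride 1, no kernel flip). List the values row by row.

24 9 21 15
17 20 12 5
23 17 20 23

Output[0,0]: The receptive field on the input at this output position is [9 3 1 / 3 5 4 / 7 4 4]. Elementwise product with the kernel and sum: 9·2 + 3·3 + 1·1 + 3·-1 + 4·-1 + 7·1 + 4·-1.
Output[0,1]: The receptive field on the input at this output position is [3 1 8 / 5 4 3 / 4 4 4]. Elementwise product with the kernel and sum: 3·2 + 1·3 + 8·1 + 5·-1 + 3·-1 + 4·1 + 4·-1.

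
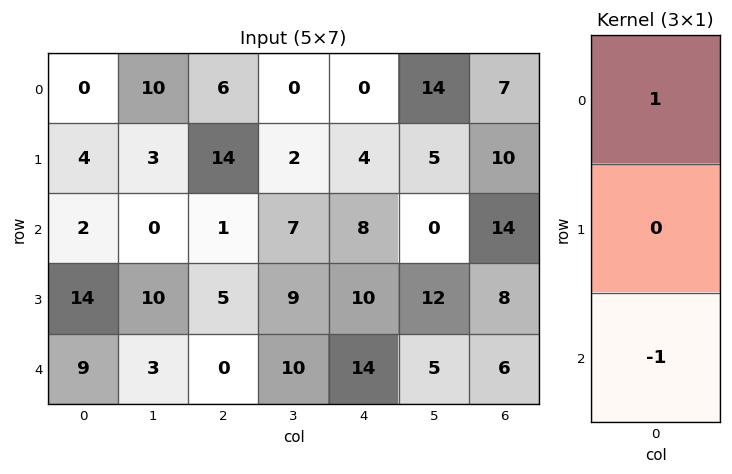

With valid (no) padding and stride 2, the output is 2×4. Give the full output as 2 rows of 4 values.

Output[0,0]: The receptive field on the input at this output position is [0 / 4 / 2]. Elementwise product with the kernel and sum: 0·1 + 2·-1.

-2 5 -8 -7
-7 1 -6 8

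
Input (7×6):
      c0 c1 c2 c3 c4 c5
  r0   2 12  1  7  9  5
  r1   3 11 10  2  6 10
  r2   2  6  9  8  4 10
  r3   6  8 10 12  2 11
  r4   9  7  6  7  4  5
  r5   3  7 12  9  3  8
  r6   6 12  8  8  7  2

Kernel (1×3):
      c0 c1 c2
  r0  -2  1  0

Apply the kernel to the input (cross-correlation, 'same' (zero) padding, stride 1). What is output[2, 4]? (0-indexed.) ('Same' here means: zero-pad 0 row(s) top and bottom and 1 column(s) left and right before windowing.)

-12

The receptive field on the zero-padded input at this output position is [8 4 10]. Elementwise product with the kernel and sum: 8·-2 + 4·1.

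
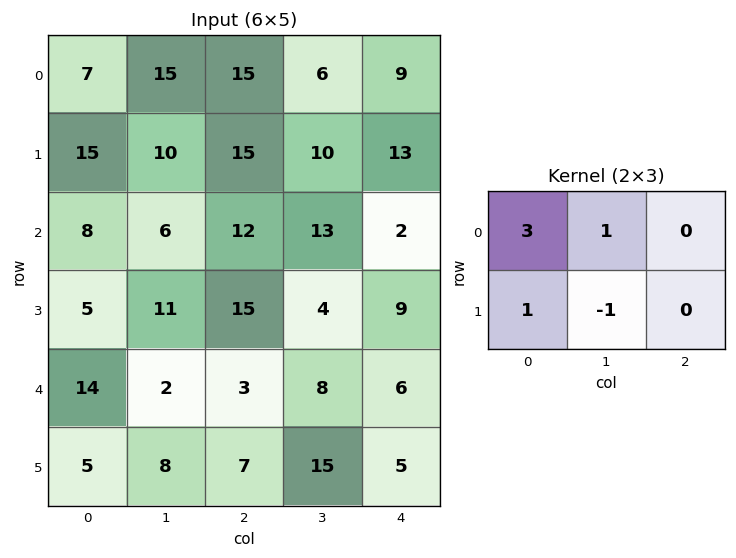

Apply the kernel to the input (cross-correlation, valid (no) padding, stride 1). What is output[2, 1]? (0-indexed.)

The receptive field on the input at this output position is [6 12 13 / 11 15 4]. Elementwise product with the kernel and sum: 6·3 + 12·1 + 11·1 + 15·-1.

26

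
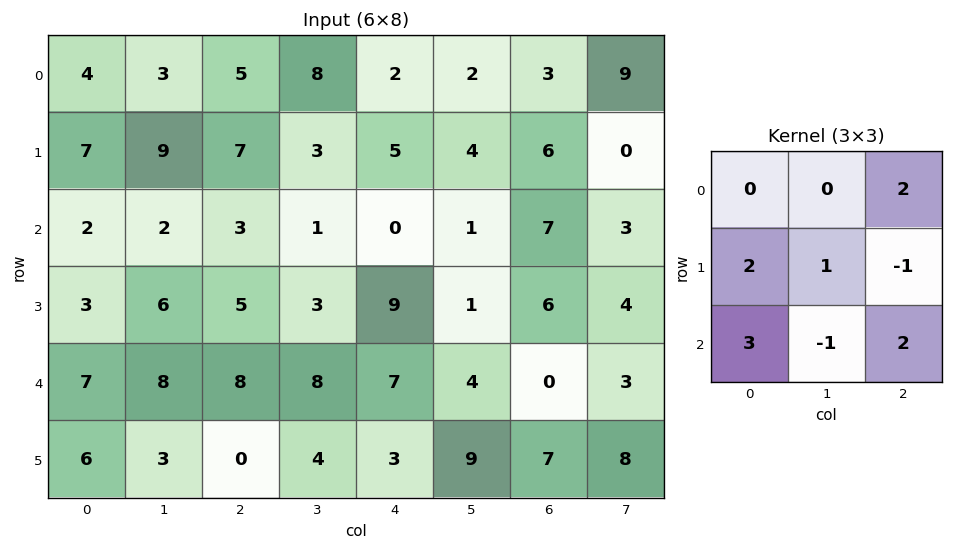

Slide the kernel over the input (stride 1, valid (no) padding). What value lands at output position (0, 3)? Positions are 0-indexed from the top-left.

16

The receptive field on the input at this output position is [8 2 2 / 3 5 4 / 1 0 1]. Elementwise product with the kernel and sum: 2·2 + 3·2 + 5·1 + 4·-1 + 1·3 + 0·-1 + 1·2.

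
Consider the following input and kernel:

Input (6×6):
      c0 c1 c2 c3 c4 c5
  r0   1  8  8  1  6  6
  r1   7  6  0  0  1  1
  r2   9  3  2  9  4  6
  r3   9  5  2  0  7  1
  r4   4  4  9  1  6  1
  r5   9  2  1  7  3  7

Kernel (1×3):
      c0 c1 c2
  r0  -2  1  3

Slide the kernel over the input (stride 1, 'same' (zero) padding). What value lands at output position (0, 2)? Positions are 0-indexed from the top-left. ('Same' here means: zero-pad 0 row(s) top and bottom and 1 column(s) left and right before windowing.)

The receptive field on the zero-padded input at this output position is [8 8 1]. Elementwise product with the kernel and sum: 8·-2 + 8·1 + 1·3.

-5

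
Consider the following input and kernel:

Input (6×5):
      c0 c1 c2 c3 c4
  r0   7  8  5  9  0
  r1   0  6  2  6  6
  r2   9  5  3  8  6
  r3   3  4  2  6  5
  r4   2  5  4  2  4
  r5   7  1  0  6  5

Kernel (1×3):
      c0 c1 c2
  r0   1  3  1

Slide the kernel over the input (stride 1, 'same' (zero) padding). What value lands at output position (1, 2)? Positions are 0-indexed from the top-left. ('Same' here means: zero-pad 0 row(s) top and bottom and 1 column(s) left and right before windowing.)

The receptive field on the zero-padded input at this output position is [6 2 6]. Elementwise product with the kernel and sum: 6·1 + 2·3 + 6·1.

18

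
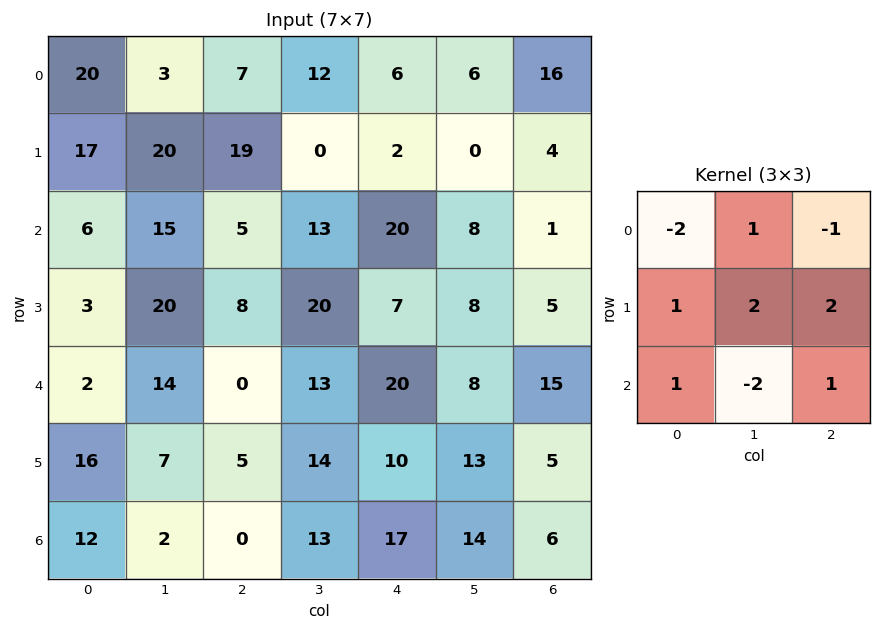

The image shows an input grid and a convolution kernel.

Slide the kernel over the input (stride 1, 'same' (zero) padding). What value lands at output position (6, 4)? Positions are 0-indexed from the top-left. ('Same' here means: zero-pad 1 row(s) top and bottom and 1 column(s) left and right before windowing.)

The receptive field on the zero-padded input at this output position is [14 10 13 / 13 17 14 / 0 0 0]. Elementwise product with the kernel and sum: 14·-2 + 10·1 + 13·-1 + 13·1 + 17·2 + 14·2 + 0·1 + 0·-2 + 0·1.

44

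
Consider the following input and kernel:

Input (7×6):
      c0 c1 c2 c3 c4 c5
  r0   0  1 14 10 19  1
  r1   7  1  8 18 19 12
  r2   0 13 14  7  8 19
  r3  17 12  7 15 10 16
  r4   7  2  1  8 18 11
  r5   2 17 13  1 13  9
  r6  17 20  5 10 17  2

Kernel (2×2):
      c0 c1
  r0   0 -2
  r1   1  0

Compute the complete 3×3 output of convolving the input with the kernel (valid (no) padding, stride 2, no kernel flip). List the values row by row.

Output[0,0]: The receptive field on the input at this output position is [0 1 / 7 1]. Elementwise product with the kernel and sum: 1·-2 + 7·1.
Output[0,1]: The receptive field on the input at this output position is [14 10 / 8 18]. Elementwise product with the kernel and sum: 10·-2 + 8·1.

5 -12 17
-9 -7 -28
-2 -3 -9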